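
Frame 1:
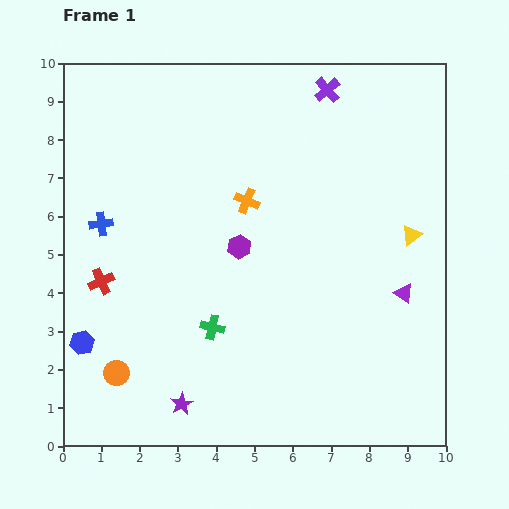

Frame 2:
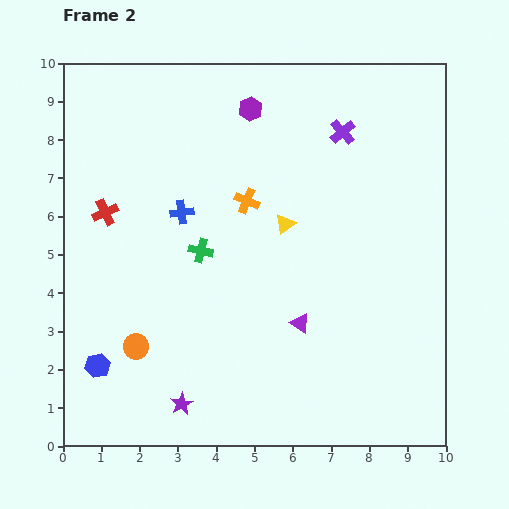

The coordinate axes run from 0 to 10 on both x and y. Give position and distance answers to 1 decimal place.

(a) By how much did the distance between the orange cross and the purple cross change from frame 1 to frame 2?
-0.5

Distance in frame 1: 3.6. Distance in frame 2: 3.1.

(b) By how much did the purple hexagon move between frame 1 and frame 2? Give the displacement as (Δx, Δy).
(0.3, 3.6)

The purple hexagon was at (4.6, 5.2) in frame 1 and (4.9, 8.8) in frame 2.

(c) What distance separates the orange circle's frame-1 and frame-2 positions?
0.9

The orange circle moved from (1.4, 1.9) to (1.9, 2.6), a distance of √(0.5² + 0.7²) ≈ 0.9.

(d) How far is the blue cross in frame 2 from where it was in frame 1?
2.1

The blue cross moved from (1.0, 5.8) to (3.1, 6.1), a distance of √(2.1² + 0.3²) ≈ 2.1.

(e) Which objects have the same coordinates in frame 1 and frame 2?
the purple star, the orange cross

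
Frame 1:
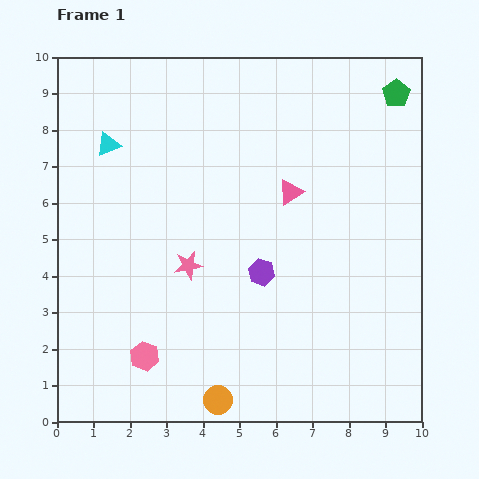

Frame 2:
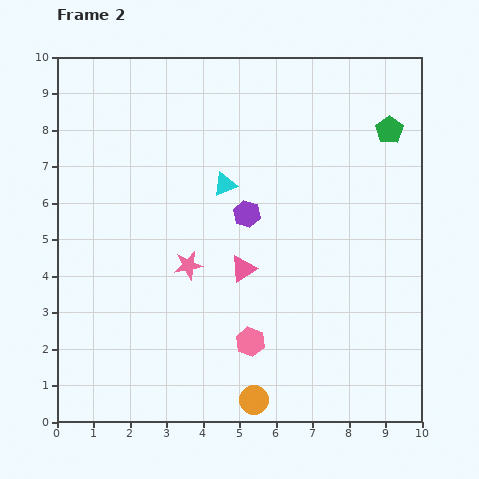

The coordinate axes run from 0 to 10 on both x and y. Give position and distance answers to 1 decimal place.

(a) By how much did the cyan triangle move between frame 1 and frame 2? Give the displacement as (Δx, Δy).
(3.2, -1.1)

The cyan triangle was at (1.4, 7.6) in frame 1 and (4.6, 6.5) in frame 2.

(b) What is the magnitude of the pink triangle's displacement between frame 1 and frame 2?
2.5

The pink triangle moved from (6.4, 6.3) to (5.1, 4.2), a distance of √(1.3² + 2.1²) ≈ 2.5.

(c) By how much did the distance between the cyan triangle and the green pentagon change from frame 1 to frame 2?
-3.3

Distance in frame 1: 8.0. Distance in frame 2: 4.7.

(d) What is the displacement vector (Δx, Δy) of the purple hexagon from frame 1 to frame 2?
(-0.4, 1.6)

The purple hexagon was at (5.6, 4.1) in frame 1 and (5.2, 5.7) in frame 2.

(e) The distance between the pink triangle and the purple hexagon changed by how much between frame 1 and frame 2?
-0.8

Distance in frame 1: 2.3. Distance in frame 2: 1.5.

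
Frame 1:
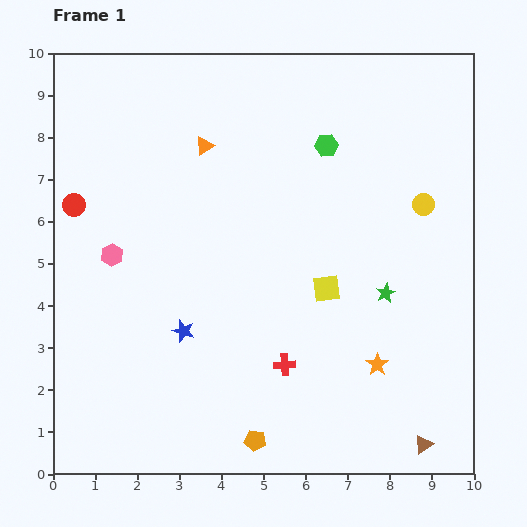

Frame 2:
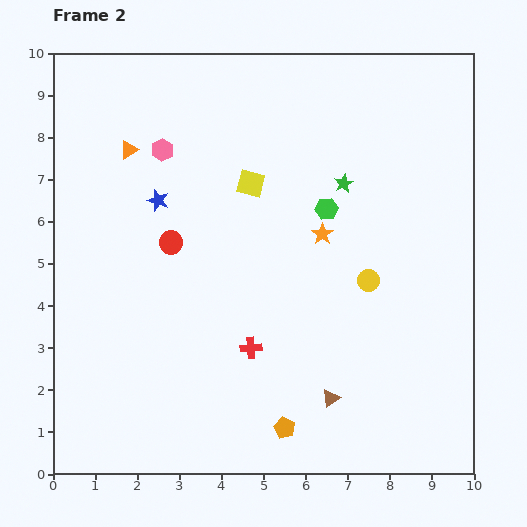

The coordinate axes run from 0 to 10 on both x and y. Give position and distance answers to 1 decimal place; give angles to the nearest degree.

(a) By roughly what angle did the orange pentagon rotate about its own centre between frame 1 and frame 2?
18° clockwise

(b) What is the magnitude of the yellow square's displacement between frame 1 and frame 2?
3.1

The yellow square moved from (6.5, 4.4) to (4.7, 6.9), a distance of √(1.8² + 2.5²) ≈ 3.1.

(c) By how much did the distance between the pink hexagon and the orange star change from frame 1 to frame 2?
-2.5

Distance in frame 1: 6.8. Distance in frame 2: 4.3.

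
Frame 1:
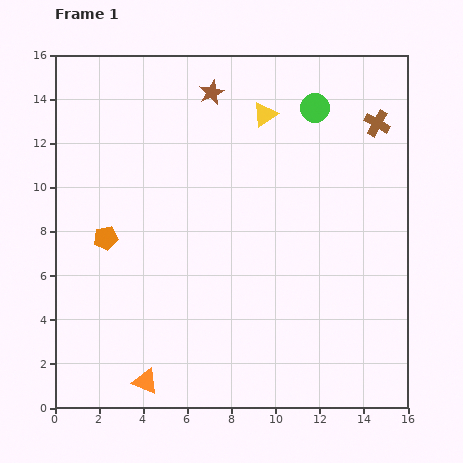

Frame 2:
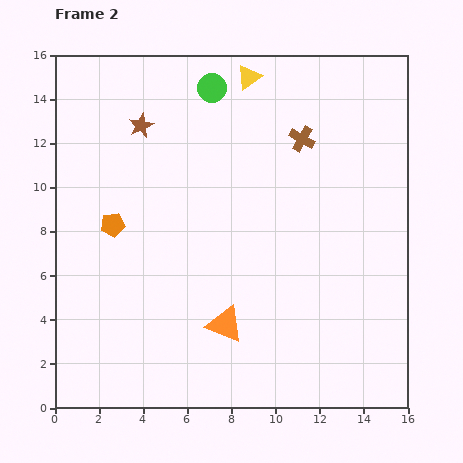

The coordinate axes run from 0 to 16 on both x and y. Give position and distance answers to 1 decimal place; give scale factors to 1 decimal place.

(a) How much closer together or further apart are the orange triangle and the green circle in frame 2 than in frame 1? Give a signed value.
-3.9

Distance in frame 1: 14.6. Distance in frame 2: 10.7.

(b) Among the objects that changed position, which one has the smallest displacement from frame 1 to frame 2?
the orange pentagon

(moved 0.7)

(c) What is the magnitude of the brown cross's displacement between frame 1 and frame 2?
3.5

The brown cross moved from (14.6, 12.9) to (11.2, 12.2), a distance of √(3.4² + 0.7²) ≈ 3.5.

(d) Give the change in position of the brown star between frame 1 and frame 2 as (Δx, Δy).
(-3.2, -1.5)

The brown star was at (7.1, 14.3) in frame 1 and (3.9, 12.8) in frame 2.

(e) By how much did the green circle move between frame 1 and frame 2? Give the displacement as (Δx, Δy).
(-4.7, 0.9)

The green circle was at (11.8, 13.6) in frame 1 and (7.1, 14.5) in frame 2.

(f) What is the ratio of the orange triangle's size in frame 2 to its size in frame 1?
1.5×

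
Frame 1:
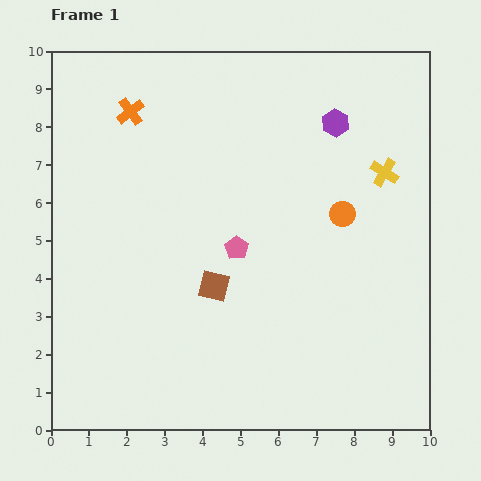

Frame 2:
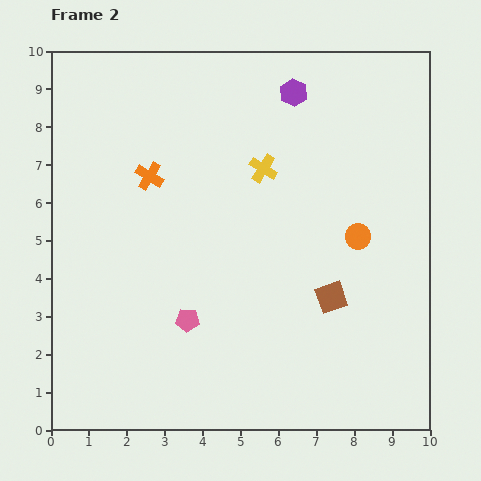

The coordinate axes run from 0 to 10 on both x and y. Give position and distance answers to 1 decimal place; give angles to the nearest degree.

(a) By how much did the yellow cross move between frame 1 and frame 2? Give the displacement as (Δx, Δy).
(-3.2, 0.1)

The yellow cross was at (8.8, 6.8) in frame 1 and (5.6, 6.9) in frame 2.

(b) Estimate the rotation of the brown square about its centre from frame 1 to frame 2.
33° counter-clockwise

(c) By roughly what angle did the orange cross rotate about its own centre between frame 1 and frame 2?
21° counter-clockwise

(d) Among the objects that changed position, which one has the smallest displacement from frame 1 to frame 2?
the orange circle

(moved 0.7)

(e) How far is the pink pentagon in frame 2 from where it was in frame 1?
2.3

The pink pentagon moved from (4.9, 4.8) to (3.6, 2.9), a distance of √(1.3² + 1.9²) ≈ 2.3.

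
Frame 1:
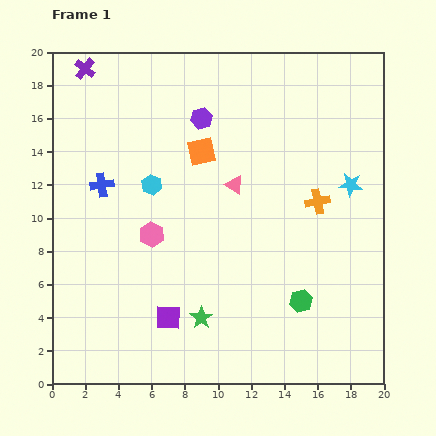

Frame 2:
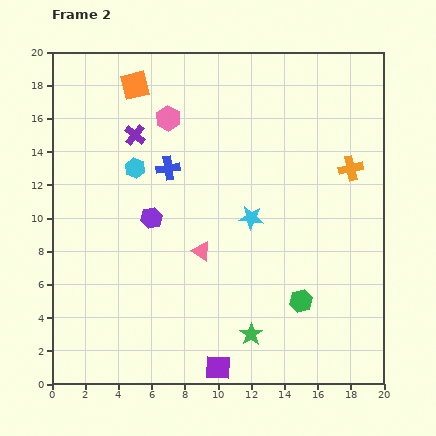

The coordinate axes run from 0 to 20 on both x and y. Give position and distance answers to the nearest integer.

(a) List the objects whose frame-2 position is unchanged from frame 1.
the green hexagon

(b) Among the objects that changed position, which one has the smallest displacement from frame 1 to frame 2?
the cyan hexagon

(moved 1)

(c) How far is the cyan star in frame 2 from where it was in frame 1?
6

The cyan star moved from (18, 12) to (12, 10), a distance of √(6² + 2²) ≈ 6.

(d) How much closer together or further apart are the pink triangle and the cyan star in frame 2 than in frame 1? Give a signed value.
-3

Distance in frame 1: 7. Distance in frame 2: 4.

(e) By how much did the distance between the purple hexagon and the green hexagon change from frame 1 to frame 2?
-3

Distance in frame 1: 13. Distance in frame 2: 10.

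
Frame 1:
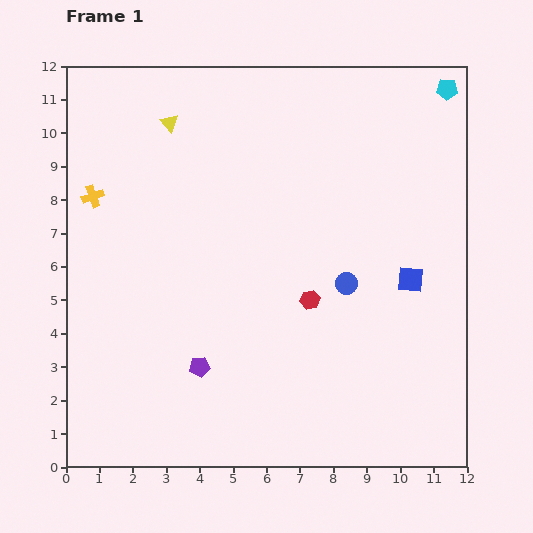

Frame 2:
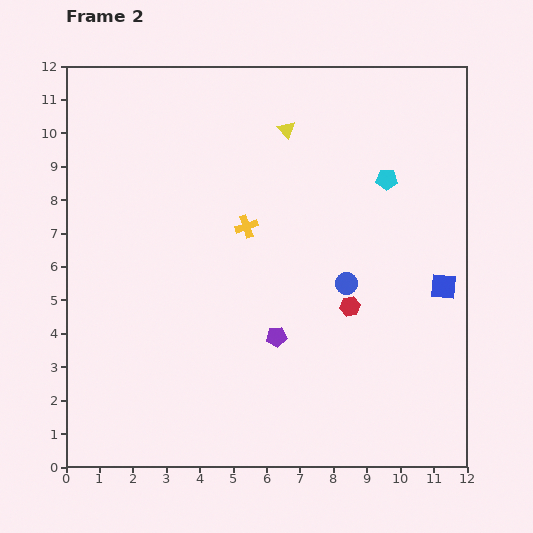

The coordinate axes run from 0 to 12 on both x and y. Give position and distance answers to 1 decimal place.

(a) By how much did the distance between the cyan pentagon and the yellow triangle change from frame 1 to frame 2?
-5.0

Distance in frame 1: 8.4. Distance in frame 2: 3.4.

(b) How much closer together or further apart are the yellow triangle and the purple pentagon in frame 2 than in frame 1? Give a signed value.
-1.2

Distance in frame 1: 7.4. Distance in frame 2: 6.2.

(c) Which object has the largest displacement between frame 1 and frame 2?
the yellow cross

(moved 4.7; next 3.5)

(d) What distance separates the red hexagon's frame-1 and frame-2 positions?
1.2

The red hexagon moved from (7.3, 5.0) to (8.5, 4.8), a distance of √(1.2² + 0.2²) ≈ 1.2.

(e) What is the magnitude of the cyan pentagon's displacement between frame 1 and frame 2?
3.2

The cyan pentagon moved from (11.4, 11.3) to (9.6, 8.6), a distance of √(1.8² + 2.7²) ≈ 3.2.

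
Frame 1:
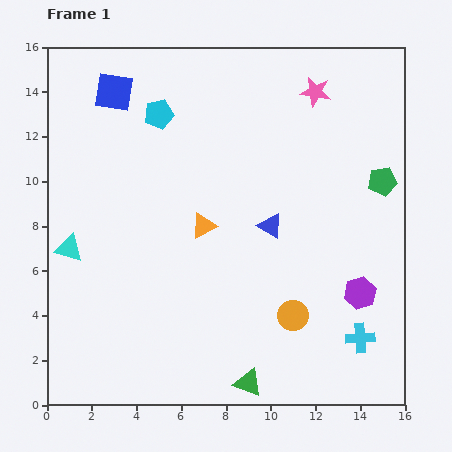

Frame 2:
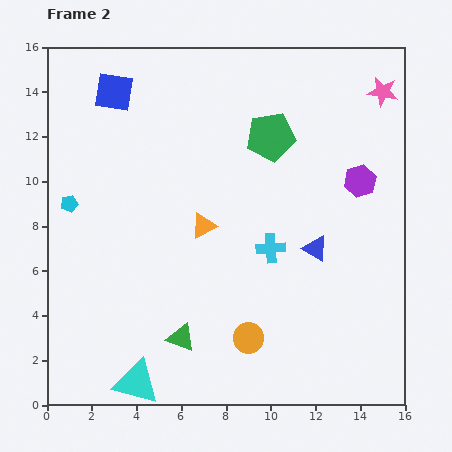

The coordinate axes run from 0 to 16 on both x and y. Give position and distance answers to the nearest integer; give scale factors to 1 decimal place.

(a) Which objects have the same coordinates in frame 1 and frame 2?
the blue square, the orange triangle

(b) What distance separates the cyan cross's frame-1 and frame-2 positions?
6

The cyan cross moved from (14, 3) to (10, 7), a distance of √(4² + 4²) ≈ 6.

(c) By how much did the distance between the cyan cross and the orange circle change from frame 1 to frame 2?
+1

Distance in frame 1: 3. Distance in frame 2: 4.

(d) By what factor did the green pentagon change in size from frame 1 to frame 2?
1.7×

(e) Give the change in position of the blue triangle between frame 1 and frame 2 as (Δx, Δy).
(2, -1)

The blue triangle was at (10, 8) in frame 1 and (12, 7) in frame 2.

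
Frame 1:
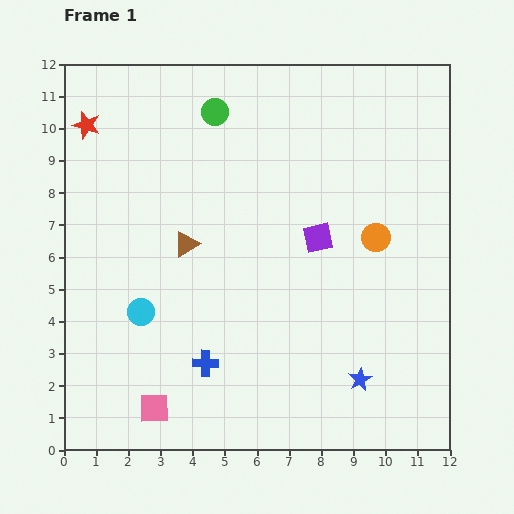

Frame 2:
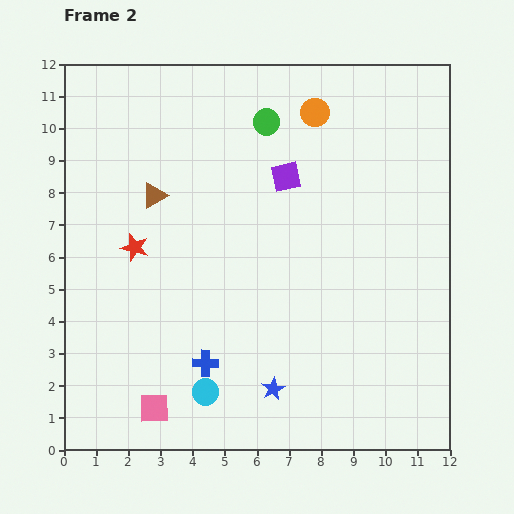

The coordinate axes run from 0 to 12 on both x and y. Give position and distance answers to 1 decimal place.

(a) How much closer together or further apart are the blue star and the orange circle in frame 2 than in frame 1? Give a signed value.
+4.3

Distance in frame 1: 4.4. Distance in frame 2: 8.7.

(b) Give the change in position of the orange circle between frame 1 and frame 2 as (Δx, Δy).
(-1.9, 3.9)

The orange circle was at (9.7, 6.6) in frame 1 and (7.8, 10.5) in frame 2.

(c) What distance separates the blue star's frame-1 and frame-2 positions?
2.7

The blue star moved from (9.2, 2.2) to (6.5, 1.9), a distance of √(2.7² + 0.3²) ≈ 2.7.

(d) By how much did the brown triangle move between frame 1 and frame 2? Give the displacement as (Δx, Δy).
(-1.0, 1.5)

The brown triangle was at (3.8, 6.4) in frame 1 and (2.8, 7.9) in frame 2.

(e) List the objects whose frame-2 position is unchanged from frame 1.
the blue cross, the pink square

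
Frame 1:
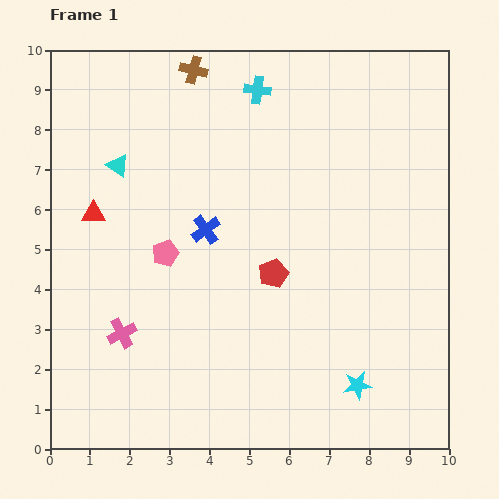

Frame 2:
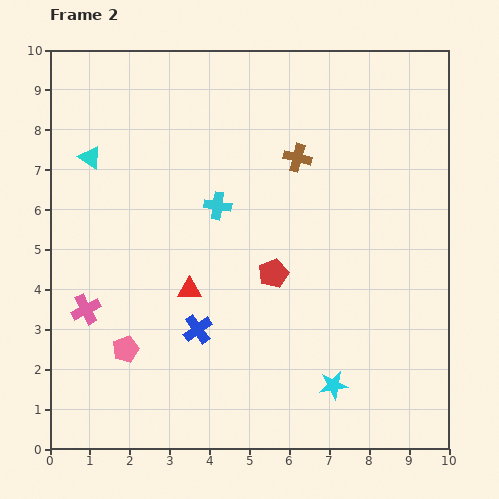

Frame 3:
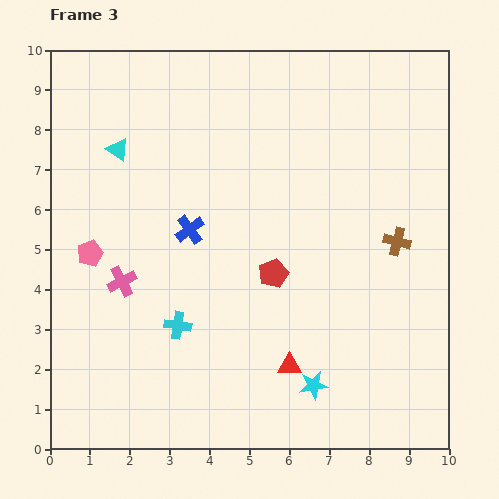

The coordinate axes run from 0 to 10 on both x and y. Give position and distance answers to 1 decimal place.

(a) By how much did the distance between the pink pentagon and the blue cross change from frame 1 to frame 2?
+0.7

Distance in frame 1: 1.2. Distance in frame 2: 1.9.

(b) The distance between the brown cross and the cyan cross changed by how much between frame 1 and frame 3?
+4.2

Distance in frame 1: 1.7. Distance in frame 3: 5.9.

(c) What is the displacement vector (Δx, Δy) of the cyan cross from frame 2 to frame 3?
(-1.0, -3.0)

The cyan cross was at (4.2, 6.1) in frame 2 and (3.2, 3.1) in frame 3.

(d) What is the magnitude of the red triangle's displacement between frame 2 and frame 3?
3.1

The red triangle moved from (3.5, 4.0) to (6.0, 2.1), a distance of √(2.5² + 1.9²) ≈ 3.1.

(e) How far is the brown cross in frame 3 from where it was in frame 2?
3.3

The brown cross moved from (6.2, 7.3) to (8.7, 5.2), a distance of √(2.5² + 2.1²) ≈ 3.3.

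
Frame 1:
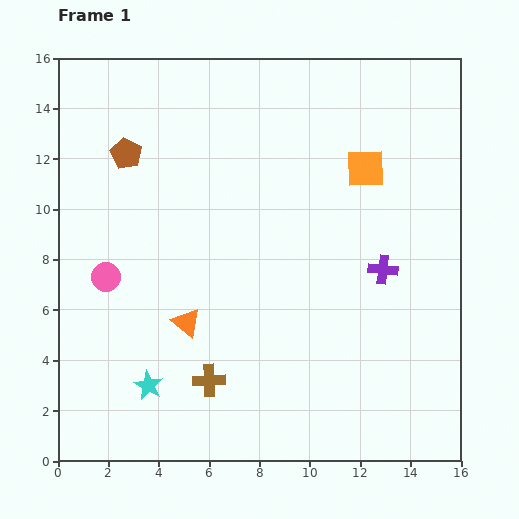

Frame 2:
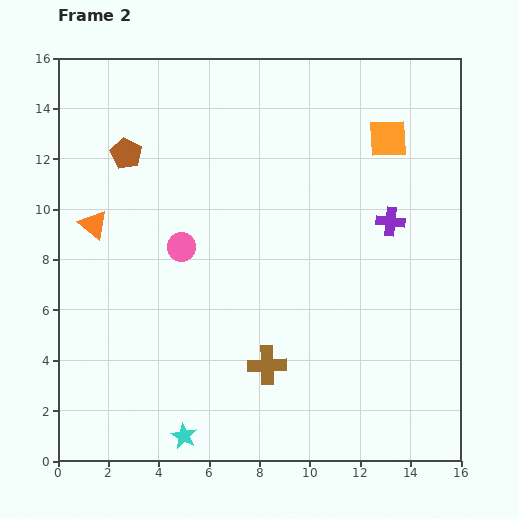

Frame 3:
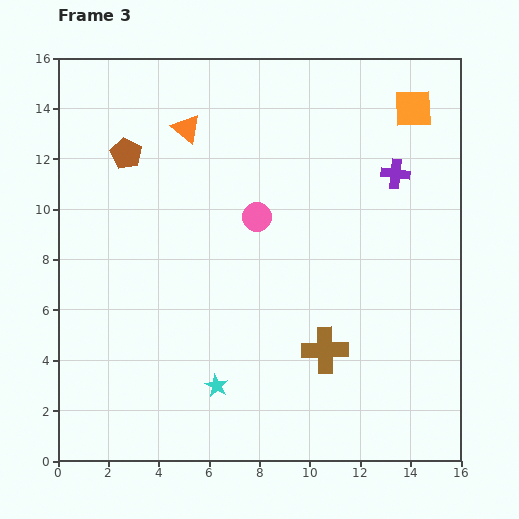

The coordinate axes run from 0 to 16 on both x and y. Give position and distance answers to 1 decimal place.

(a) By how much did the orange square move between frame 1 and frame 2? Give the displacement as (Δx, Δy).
(0.9, 1.2)

The orange square was at (12.2, 11.6) in frame 1 and (13.1, 12.8) in frame 2.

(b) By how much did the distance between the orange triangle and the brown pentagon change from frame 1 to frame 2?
-4.0

Distance in frame 1: 7.1. Distance in frame 2: 3.1.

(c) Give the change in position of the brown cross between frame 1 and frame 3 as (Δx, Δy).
(4.6, 1.2)

The brown cross was at (6.0, 3.2) in frame 1 and (10.6, 4.4) in frame 3.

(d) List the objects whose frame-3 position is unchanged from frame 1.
the brown pentagon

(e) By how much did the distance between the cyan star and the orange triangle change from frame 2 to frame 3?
+1.2

Distance in frame 2: 9.1. Distance in frame 3: 10.3.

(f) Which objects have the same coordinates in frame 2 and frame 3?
the brown pentagon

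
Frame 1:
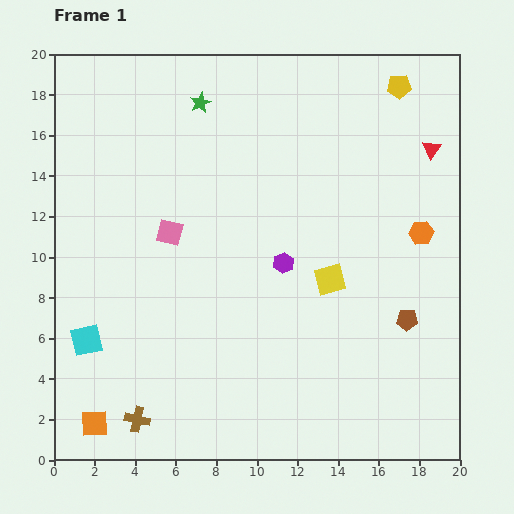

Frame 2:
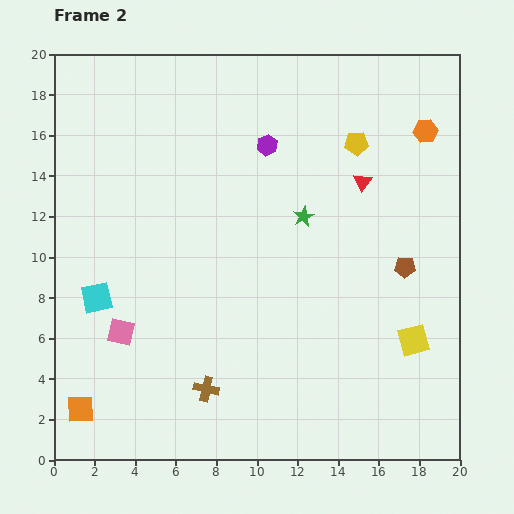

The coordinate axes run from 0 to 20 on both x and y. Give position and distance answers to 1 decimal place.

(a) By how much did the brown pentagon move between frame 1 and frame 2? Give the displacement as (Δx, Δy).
(-0.1, 2.6)

The brown pentagon was at (17.4, 6.9) in frame 1 and (17.3, 9.5) in frame 2.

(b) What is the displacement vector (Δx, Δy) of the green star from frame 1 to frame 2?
(5.1, -5.6)

The green star was at (7.2, 17.6) in frame 1 and (12.3, 12.0) in frame 2.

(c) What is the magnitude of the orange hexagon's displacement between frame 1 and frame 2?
5.0

The orange hexagon moved from (18.1, 11.2) to (18.3, 16.2), a distance of √(0.2² + 5.0²) ≈ 5.0.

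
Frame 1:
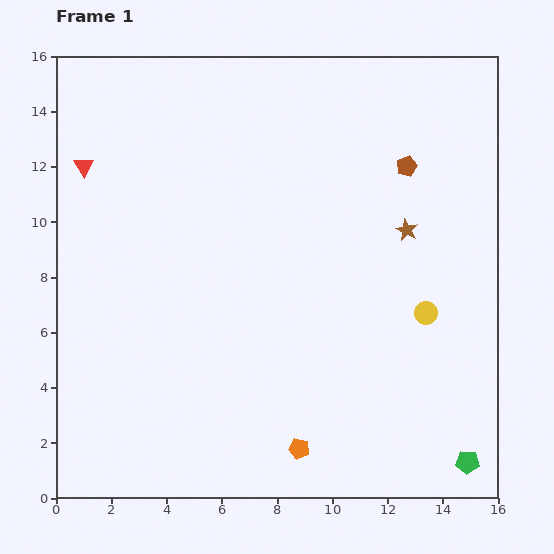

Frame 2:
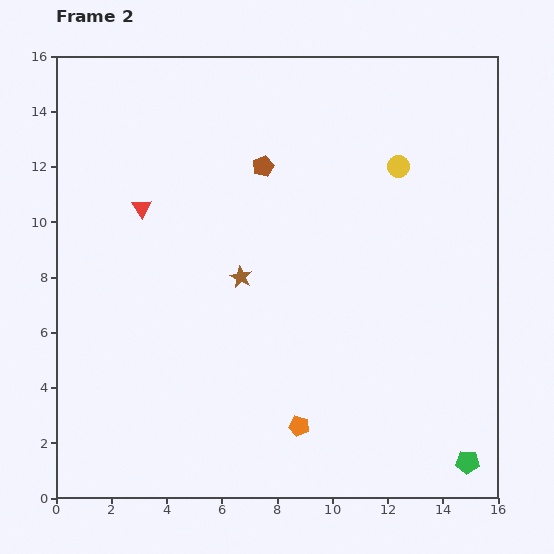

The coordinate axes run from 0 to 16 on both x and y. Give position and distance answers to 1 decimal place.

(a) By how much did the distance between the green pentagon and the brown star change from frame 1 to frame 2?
+1.9

Distance in frame 1: 8.7. Distance in frame 2: 10.6.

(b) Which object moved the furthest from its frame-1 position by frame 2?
the brown star

(moved 6.2; next 5.4)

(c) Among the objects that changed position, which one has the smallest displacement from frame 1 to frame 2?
the orange pentagon

(moved 0.8)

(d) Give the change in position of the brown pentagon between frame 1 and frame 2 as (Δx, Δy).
(-5.2, 0.0)

The brown pentagon was at (12.7, 12.0) in frame 1 and (7.5, 12.0) in frame 2.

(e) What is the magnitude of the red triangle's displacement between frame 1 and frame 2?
2.6

The red triangle moved from (1.0, 12.0) to (3.1, 10.5), a distance of √(2.1² + 1.5²) ≈ 2.6.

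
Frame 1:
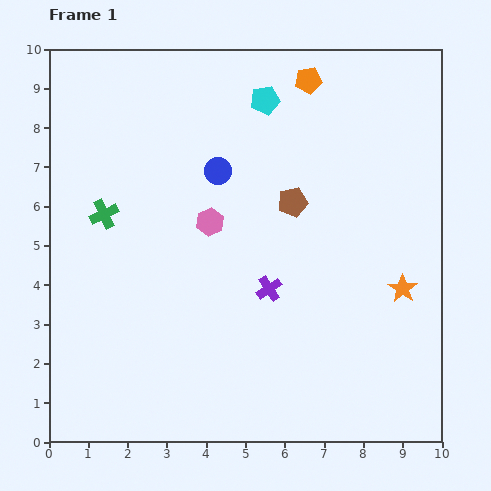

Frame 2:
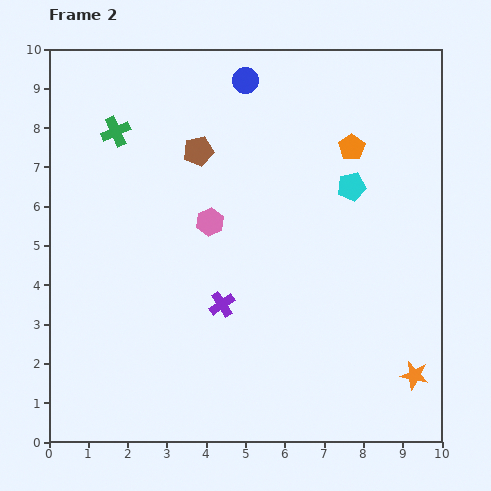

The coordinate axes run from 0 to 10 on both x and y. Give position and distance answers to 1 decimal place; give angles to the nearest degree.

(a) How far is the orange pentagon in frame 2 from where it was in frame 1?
2.0

The orange pentagon moved from (6.6, 9.2) to (7.7, 7.5), a distance of √(1.1² + 1.7²) ≈ 2.0.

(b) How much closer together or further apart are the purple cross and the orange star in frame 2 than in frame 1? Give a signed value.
+1.8

Distance in frame 1: 3.4. Distance in frame 2: 5.2.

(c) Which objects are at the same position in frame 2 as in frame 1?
the pink hexagon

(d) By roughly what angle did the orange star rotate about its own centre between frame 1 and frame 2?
22° counter-clockwise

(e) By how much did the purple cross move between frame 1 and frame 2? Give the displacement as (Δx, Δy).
(-1.2, -0.4)

The purple cross was at (5.6, 3.9) in frame 1 and (4.4, 3.5) in frame 2.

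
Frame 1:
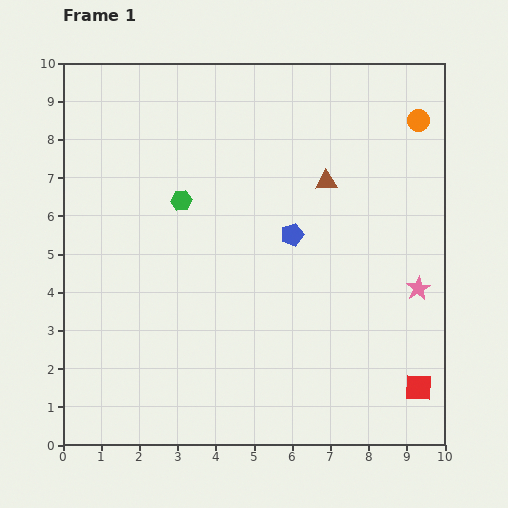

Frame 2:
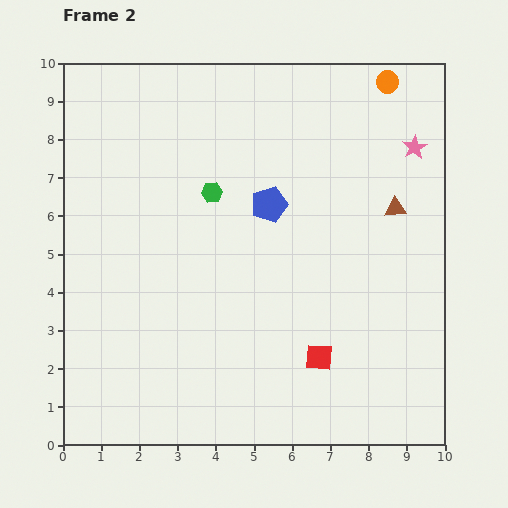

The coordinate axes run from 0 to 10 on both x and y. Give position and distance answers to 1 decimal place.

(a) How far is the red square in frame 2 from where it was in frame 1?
2.7

The red square moved from (9.3, 1.5) to (6.7, 2.3), a distance of √(2.6² + 0.8²) ≈ 2.7.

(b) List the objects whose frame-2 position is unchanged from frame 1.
none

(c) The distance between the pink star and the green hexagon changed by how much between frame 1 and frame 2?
-1.2

Distance in frame 1: 6.6. Distance in frame 2: 5.4.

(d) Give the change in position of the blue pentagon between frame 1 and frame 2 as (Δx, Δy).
(-0.6, 0.8)

The blue pentagon was at (6.0, 5.5) in frame 1 and (5.4, 6.3) in frame 2.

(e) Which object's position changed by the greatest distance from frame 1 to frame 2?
the pink star

(moved 3.7; next 2.7)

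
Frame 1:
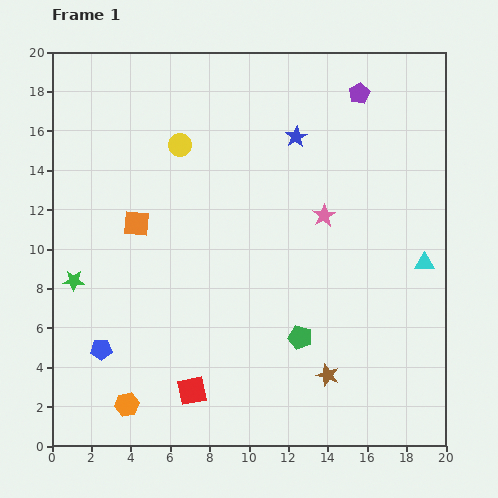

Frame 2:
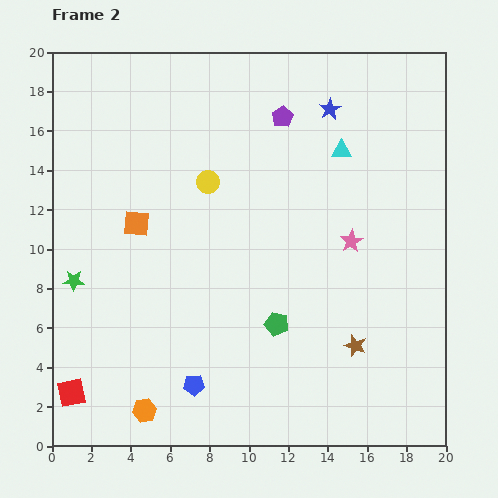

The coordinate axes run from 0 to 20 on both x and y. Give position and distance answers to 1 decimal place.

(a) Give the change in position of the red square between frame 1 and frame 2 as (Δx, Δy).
(-6.1, -0.1)

The red square was at (7.1, 2.8) in frame 1 and (1.0, 2.7) in frame 2.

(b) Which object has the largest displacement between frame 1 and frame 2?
the cyan triangle

(moved 7.1; next 6.1)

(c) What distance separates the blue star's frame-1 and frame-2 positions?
2.2

The blue star moved from (12.4, 15.7) to (14.1, 17.1), a distance of √(1.7² + 1.4²) ≈ 2.2.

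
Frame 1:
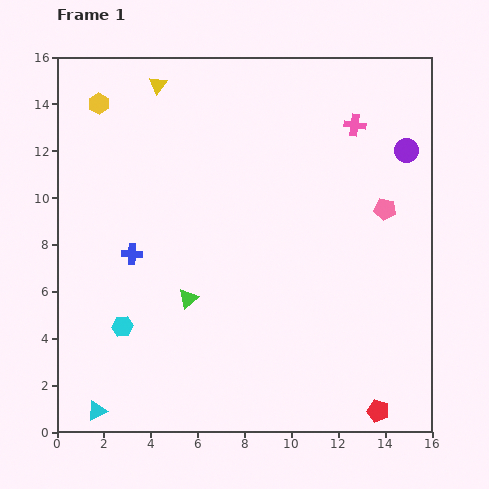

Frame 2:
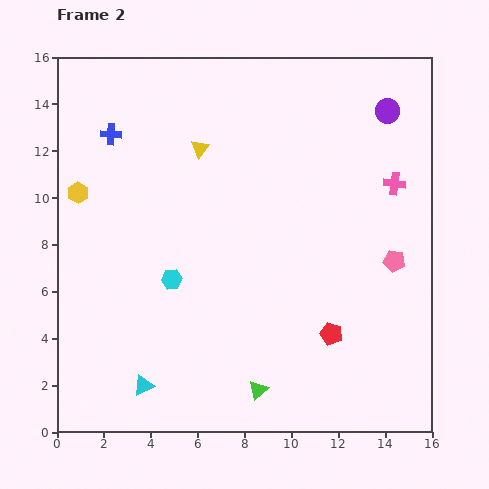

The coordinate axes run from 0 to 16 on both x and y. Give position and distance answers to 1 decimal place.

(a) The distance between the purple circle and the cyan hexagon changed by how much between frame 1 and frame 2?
-2.5

Distance in frame 1: 14.2. Distance in frame 2: 11.7.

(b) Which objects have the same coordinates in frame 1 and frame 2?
none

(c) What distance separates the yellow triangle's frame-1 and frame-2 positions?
3.2

The yellow triangle moved from (4.3, 14.8) to (6.1, 12.1), a distance of √(1.8² + 2.7²) ≈ 3.2.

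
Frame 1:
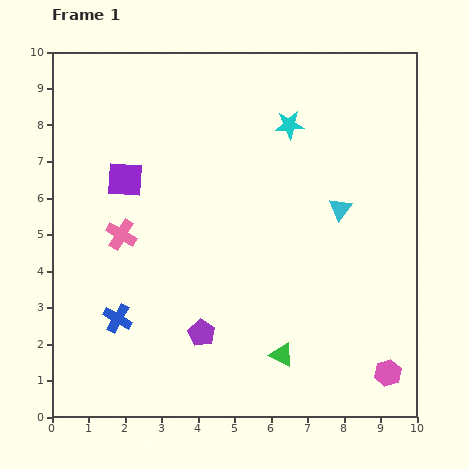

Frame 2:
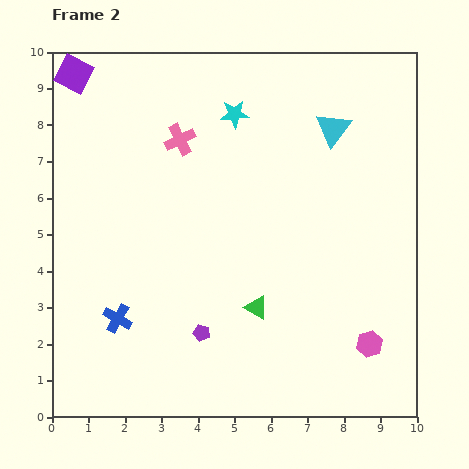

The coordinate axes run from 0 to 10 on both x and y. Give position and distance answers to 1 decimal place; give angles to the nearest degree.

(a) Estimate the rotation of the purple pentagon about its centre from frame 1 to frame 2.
16° counter-clockwise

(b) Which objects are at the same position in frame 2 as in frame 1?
the blue cross, the purple pentagon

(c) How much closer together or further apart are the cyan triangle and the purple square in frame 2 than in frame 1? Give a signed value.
+1.3

Distance in frame 1: 6.0. Distance in frame 2: 7.3.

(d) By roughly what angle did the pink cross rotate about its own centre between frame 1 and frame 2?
34° clockwise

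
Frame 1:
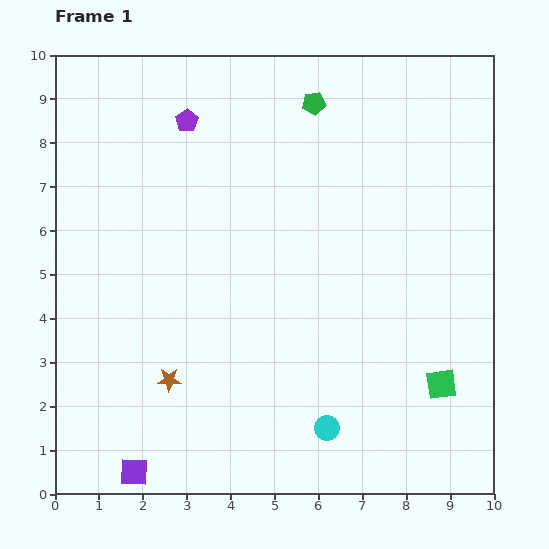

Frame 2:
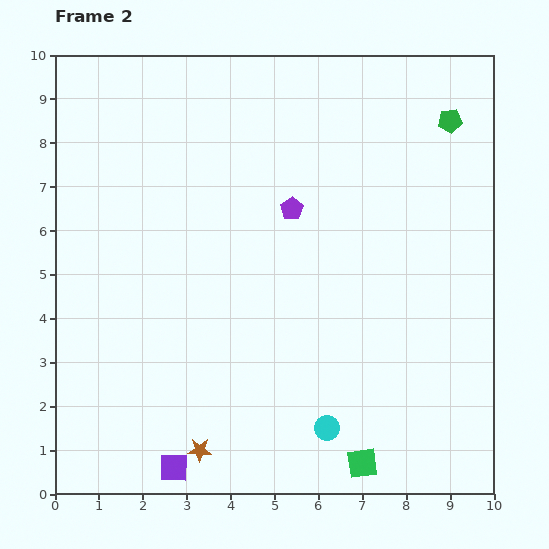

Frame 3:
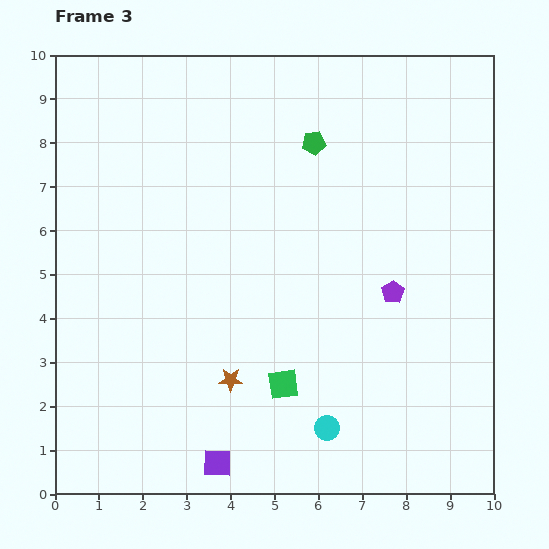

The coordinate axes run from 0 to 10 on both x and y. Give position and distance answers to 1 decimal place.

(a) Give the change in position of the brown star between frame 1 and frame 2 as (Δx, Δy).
(0.7, -1.6)

The brown star was at (2.6, 2.6) in frame 1 and (3.3, 1.0) in frame 2.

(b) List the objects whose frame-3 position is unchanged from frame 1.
the cyan circle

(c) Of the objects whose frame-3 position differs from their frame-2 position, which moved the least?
the purple square

(moved 1.0)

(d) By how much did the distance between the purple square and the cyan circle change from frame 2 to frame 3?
-1.0

Distance in frame 2: 3.6. Distance in frame 3: 2.6.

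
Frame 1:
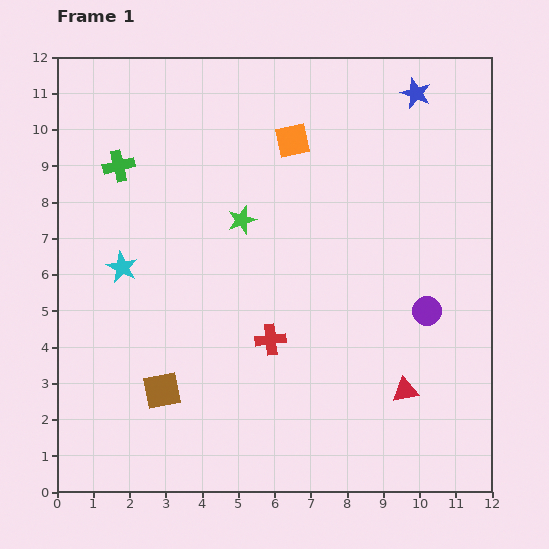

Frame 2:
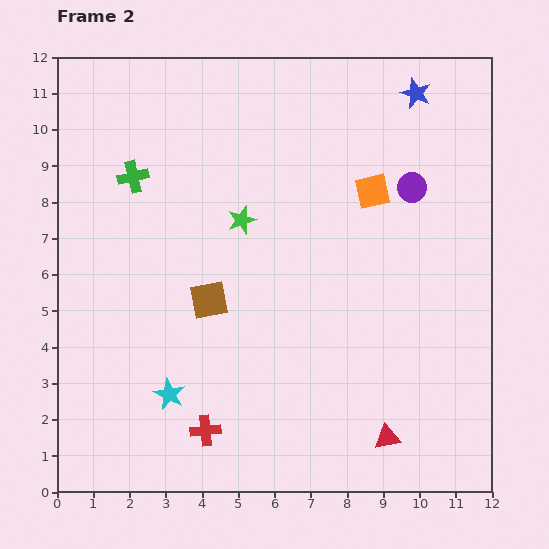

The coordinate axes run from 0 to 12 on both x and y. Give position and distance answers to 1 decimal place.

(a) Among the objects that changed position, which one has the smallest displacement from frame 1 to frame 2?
the green cross

(moved 0.5)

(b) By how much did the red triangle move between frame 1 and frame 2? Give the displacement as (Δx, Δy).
(-0.5, -1.3)

The red triangle was at (9.6, 2.8) in frame 1 and (9.1, 1.5) in frame 2.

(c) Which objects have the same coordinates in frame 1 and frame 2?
the green star, the blue star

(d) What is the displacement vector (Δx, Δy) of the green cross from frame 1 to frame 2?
(0.4, -0.3)

The green cross was at (1.7, 9.0) in frame 1 and (2.1, 8.7) in frame 2.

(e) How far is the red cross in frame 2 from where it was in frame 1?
3.1

The red cross moved from (5.9, 4.2) to (4.1, 1.7), a distance of √(1.8² + 2.5²) ≈ 3.1.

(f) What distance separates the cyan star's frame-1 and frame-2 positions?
3.7

The cyan star moved from (1.8, 6.2) to (3.1, 2.7), a distance of √(1.3² + 3.5²) ≈ 3.7.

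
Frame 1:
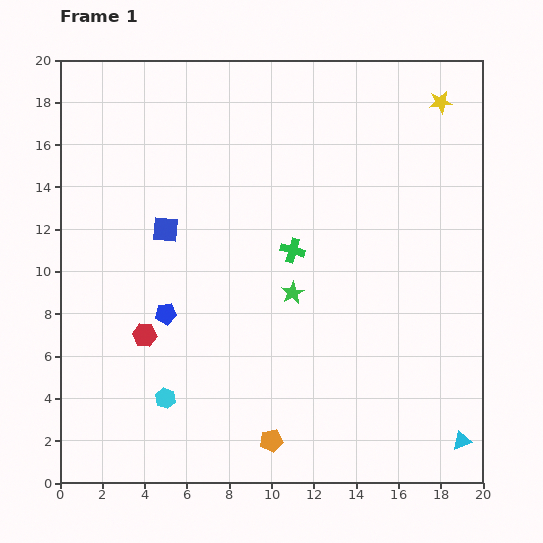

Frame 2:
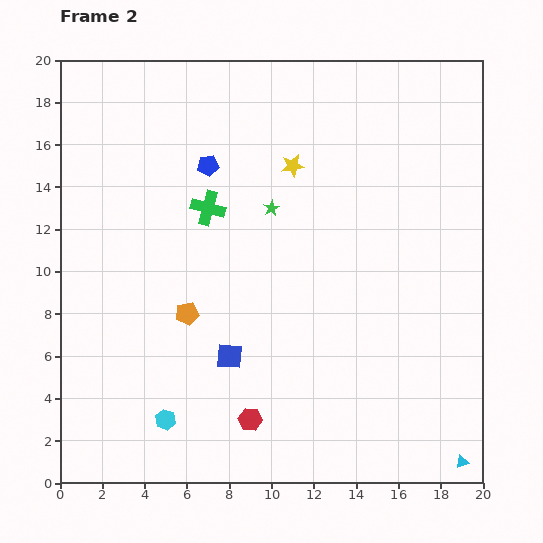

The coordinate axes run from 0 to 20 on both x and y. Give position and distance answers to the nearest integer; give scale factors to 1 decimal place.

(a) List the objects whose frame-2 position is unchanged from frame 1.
none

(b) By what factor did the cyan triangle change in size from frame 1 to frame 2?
0.7×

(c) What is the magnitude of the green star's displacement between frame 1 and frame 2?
4

The green star moved from (11, 9) to (10, 13), a distance of √(1² + 4²) ≈ 4.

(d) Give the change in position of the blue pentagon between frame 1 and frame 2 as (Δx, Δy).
(2, 7)

The blue pentagon was at (5, 8) in frame 1 and (7, 15) in frame 2.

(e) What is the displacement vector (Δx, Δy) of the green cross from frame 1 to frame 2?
(-4, 2)

The green cross was at (11, 11) in frame 1 and (7, 13) in frame 2.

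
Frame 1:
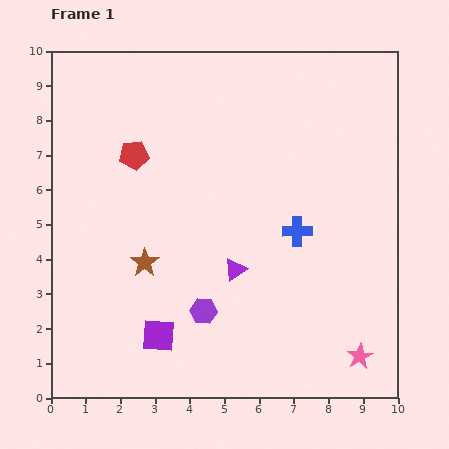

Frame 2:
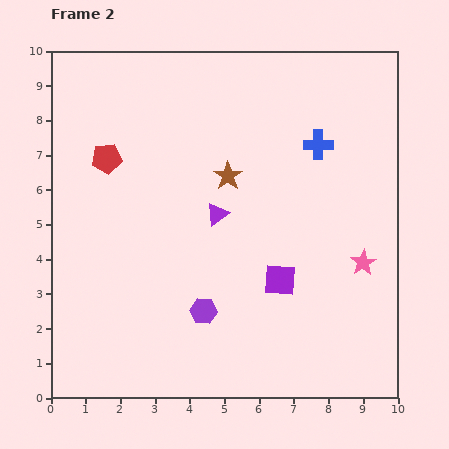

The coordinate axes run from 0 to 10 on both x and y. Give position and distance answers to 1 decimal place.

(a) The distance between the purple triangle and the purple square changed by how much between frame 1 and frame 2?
-0.3

Distance in frame 1: 2.9. Distance in frame 2: 2.6.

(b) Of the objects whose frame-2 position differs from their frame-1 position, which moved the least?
the red pentagon

(moved 0.8)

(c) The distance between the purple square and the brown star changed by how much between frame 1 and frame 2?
+1.3

Distance in frame 1: 2.1. Distance in frame 2: 3.4.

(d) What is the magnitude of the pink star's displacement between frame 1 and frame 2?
2.7

The pink star moved from (8.9, 1.2) to (9.0, 3.9), a distance of √(0.1² + 2.7²) ≈ 2.7.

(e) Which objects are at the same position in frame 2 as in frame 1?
the purple hexagon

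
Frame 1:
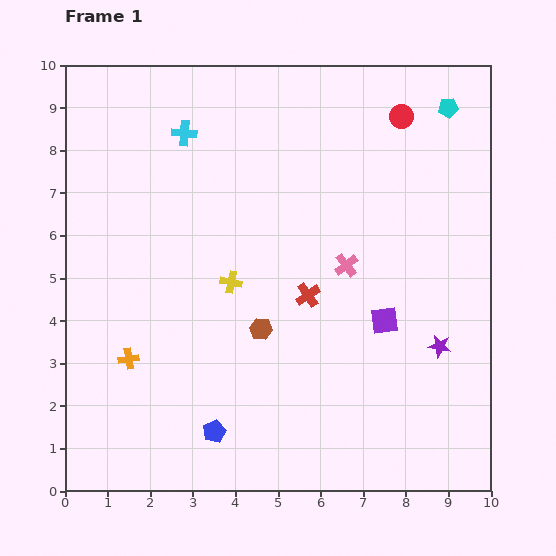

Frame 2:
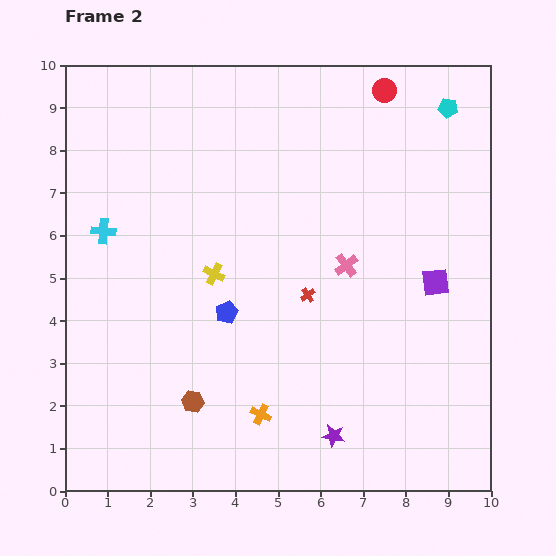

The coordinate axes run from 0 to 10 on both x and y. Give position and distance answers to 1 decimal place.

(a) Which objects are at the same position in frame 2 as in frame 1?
the pink cross, the red cross, the cyan pentagon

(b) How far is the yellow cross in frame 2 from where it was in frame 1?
0.4

The yellow cross moved from (3.9, 4.9) to (3.5, 5.1), a distance of √(0.4² + 0.2²) ≈ 0.4.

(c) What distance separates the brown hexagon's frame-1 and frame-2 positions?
2.3

The brown hexagon moved from (4.6, 3.8) to (3.0, 2.1), a distance of √(1.6² + 1.7²) ≈ 2.3.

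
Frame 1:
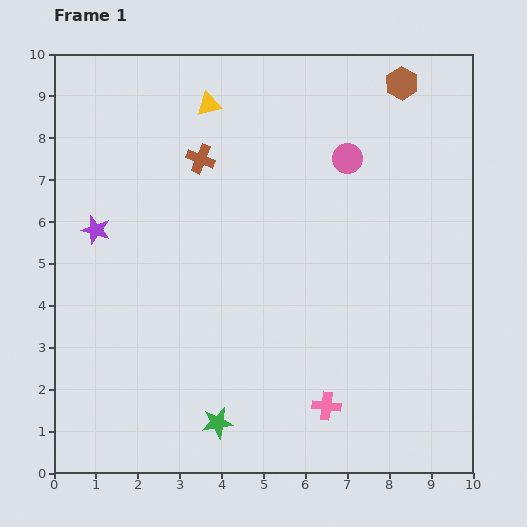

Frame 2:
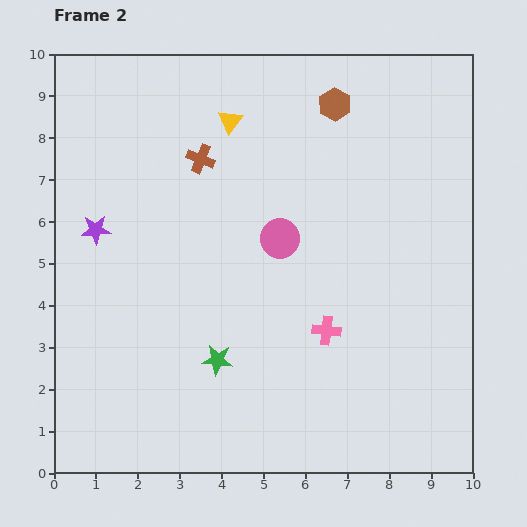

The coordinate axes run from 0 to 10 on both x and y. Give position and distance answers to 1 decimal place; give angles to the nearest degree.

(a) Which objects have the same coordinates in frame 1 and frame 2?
the purple star, the brown cross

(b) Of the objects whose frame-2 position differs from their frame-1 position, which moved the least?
the yellow triangle

(moved 0.6)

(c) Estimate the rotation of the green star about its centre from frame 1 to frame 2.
16° clockwise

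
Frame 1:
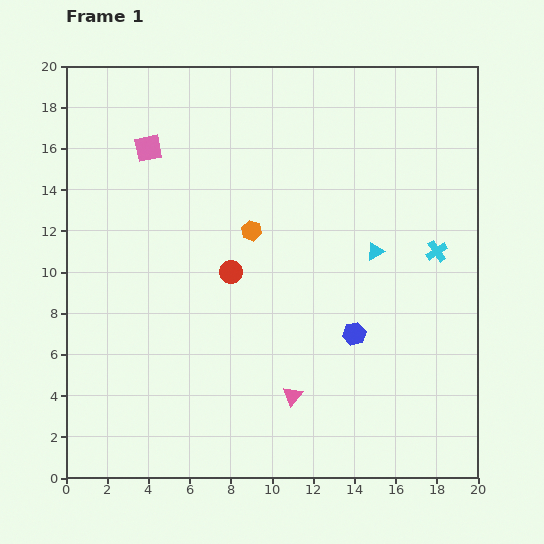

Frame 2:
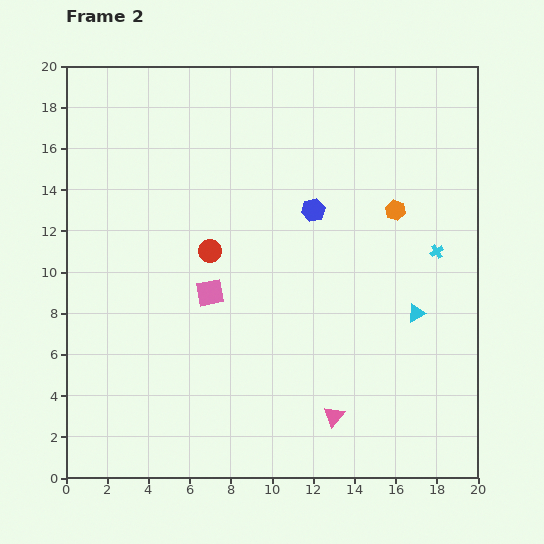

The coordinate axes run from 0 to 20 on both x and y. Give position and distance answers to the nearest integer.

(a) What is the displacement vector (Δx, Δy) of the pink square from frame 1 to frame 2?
(3, -7)

The pink square was at (4, 16) in frame 1 and (7, 9) in frame 2.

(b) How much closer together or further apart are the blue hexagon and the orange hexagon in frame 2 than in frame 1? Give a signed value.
-3

Distance in frame 1: 7. Distance in frame 2: 4.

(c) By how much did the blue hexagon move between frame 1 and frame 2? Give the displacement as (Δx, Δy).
(-2, 6)

The blue hexagon was at (14, 7) in frame 1 and (12, 13) in frame 2.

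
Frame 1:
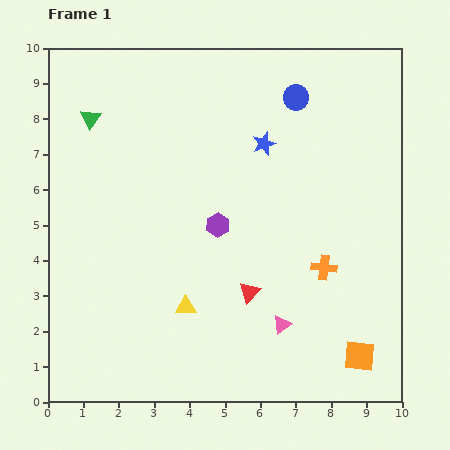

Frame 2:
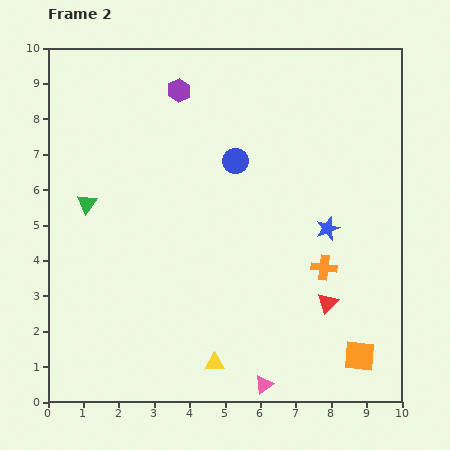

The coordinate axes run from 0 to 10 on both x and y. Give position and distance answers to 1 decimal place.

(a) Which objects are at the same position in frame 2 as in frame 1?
the orange cross, the orange square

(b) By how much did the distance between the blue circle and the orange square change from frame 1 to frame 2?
-1.0

Distance in frame 1: 7.5. Distance in frame 2: 6.5.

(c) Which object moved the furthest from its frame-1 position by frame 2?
the purple hexagon

(moved 4.0; next 3.0)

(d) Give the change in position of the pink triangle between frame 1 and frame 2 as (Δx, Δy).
(-0.5, -1.7)

The pink triangle was at (6.6, 2.2) in frame 1 and (6.1, 0.5) in frame 2.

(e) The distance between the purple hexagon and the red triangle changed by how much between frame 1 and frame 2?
+5.2

Distance in frame 1: 2.1. Distance in frame 2: 7.3.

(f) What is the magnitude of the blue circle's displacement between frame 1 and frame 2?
2.5

The blue circle moved from (7.0, 8.6) to (5.3, 6.8), a distance of √(1.7² + 1.8²) ≈ 2.5.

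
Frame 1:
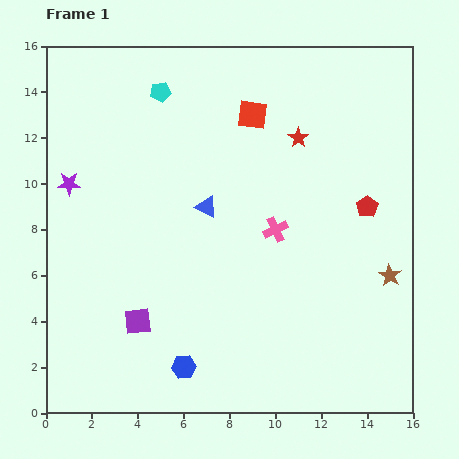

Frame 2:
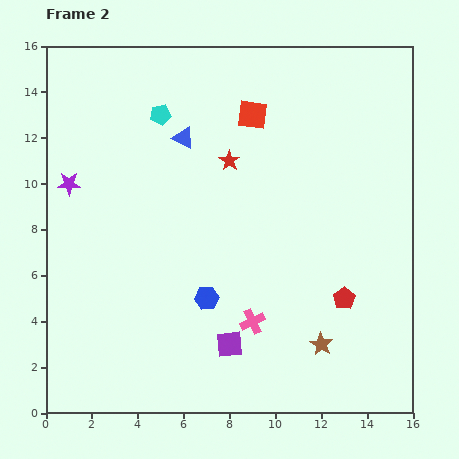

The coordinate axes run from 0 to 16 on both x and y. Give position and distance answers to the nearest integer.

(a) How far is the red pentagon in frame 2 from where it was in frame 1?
4

The red pentagon moved from (14, 9) to (13, 5), a distance of √(1² + 4²) ≈ 4.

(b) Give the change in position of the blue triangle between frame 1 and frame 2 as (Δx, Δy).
(-1, 3)

The blue triangle was at (7, 9) in frame 1 and (6, 12) in frame 2.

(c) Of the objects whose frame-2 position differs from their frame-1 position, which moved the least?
the cyan pentagon

(moved 1)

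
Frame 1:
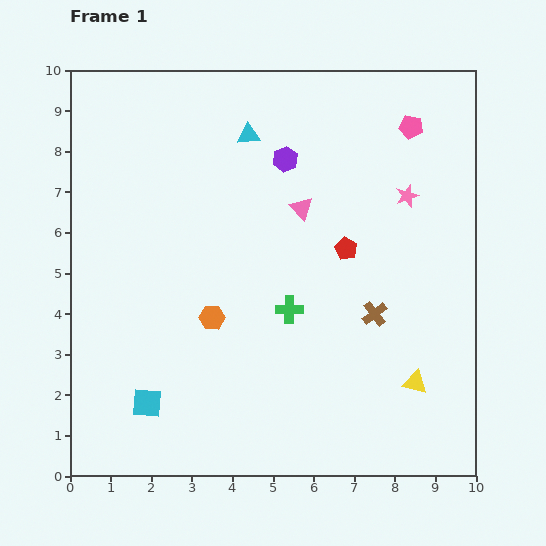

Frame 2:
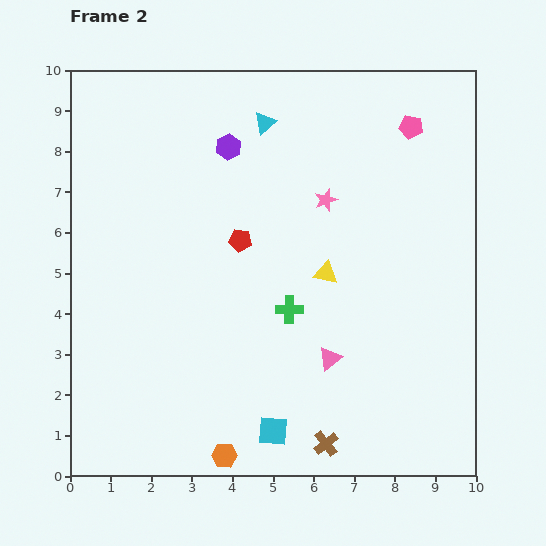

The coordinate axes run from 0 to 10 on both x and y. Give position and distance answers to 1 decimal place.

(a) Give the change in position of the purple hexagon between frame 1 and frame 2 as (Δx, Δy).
(-1.4, 0.3)

The purple hexagon was at (5.3, 7.8) in frame 1 and (3.9, 8.1) in frame 2.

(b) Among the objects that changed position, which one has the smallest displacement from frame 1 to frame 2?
the cyan triangle

(moved 0.5)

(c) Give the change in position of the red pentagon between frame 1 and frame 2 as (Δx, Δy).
(-2.6, 0.2)

The red pentagon was at (6.8, 5.6) in frame 1 and (4.2, 5.8) in frame 2.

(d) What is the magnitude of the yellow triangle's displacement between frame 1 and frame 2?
3.5

The yellow triangle moved from (8.5, 2.3) to (6.3, 5.0), a distance of √(2.2² + 2.7²) ≈ 3.5.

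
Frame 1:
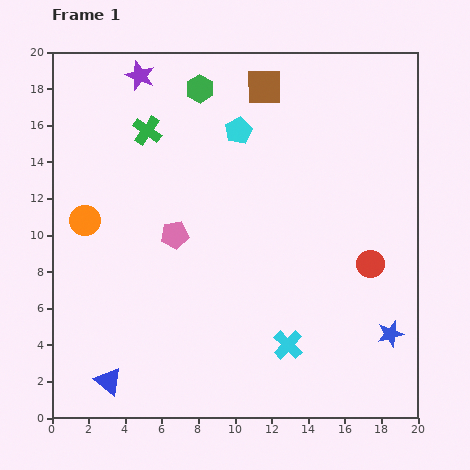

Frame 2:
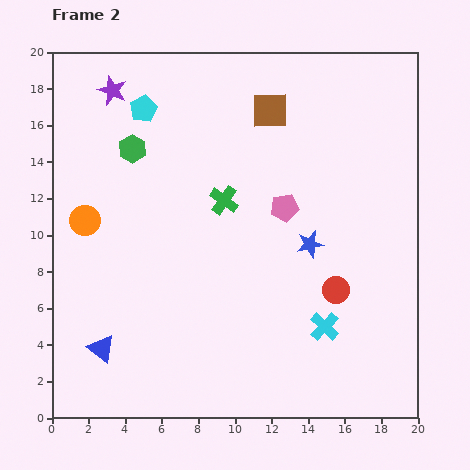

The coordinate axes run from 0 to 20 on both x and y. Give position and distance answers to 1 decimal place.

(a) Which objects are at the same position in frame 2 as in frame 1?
the orange circle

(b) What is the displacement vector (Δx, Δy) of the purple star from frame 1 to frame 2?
(-1.5, -0.8)

The purple star was at (4.8, 18.7) in frame 1 and (3.3, 17.9) in frame 2.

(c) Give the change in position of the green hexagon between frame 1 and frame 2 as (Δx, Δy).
(-3.7, -3.3)

The green hexagon was at (8.1, 18.0) in frame 1 and (4.4, 14.7) in frame 2.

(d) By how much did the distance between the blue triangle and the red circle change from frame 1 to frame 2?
-2.5

Distance in frame 1: 15.7. Distance in frame 2: 13.2.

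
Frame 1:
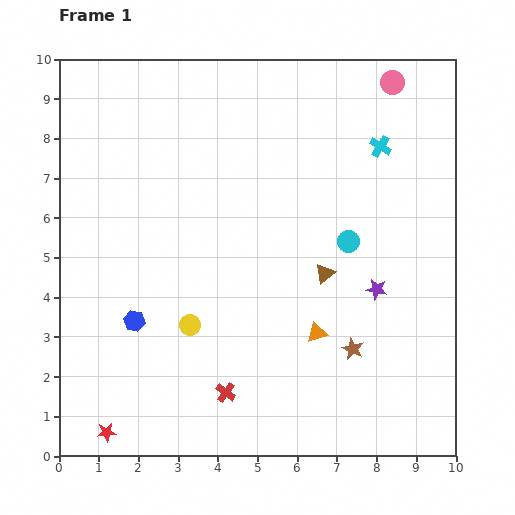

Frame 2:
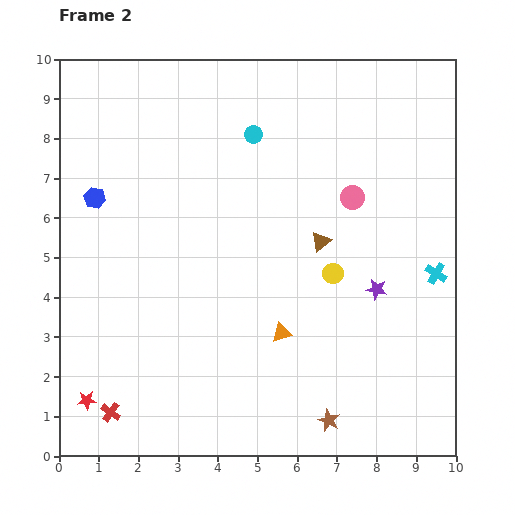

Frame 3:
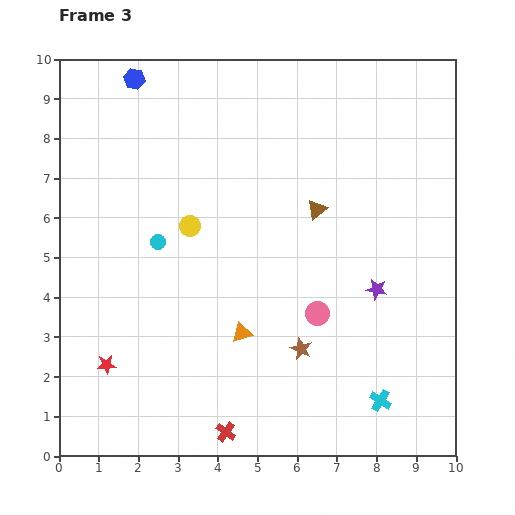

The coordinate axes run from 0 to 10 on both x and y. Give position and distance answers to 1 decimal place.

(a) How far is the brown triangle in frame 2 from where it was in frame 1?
0.8

The brown triangle moved from (6.7, 4.6) to (6.6, 5.4), a distance of √(0.1² + 0.8²) ≈ 0.8.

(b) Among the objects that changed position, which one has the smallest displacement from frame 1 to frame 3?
the red cross

(moved 1.0)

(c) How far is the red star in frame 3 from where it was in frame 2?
1.0

The red star moved from (0.7, 1.4) to (1.2, 2.3), a distance of √(0.5² + 0.9²) ≈ 1.0.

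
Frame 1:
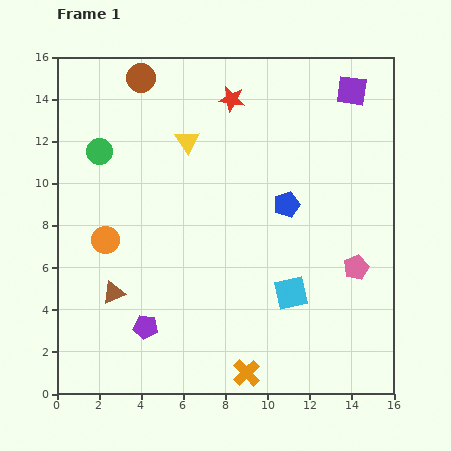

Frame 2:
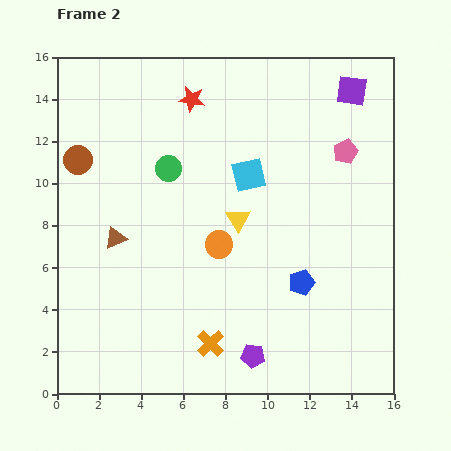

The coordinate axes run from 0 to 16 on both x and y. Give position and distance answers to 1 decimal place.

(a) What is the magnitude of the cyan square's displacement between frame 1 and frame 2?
5.9

The cyan square moved from (11.1, 4.8) to (9.1, 10.4), a distance of √(2.0² + 5.6²) ≈ 5.9.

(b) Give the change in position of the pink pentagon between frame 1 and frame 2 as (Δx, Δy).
(-0.5, 5.5)

The pink pentagon was at (14.2, 6.0) in frame 1 and (13.7, 11.5) in frame 2.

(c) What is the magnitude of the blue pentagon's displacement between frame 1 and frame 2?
3.8

The blue pentagon moved from (10.9, 9.0) to (11.6, 5.3), a distance of √(0.7² + 3.7²) ≈ 3.8.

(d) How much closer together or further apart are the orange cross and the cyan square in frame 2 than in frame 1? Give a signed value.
+3.9

Distance in frame 1: 4.3. Distance in frame 2: 8.2.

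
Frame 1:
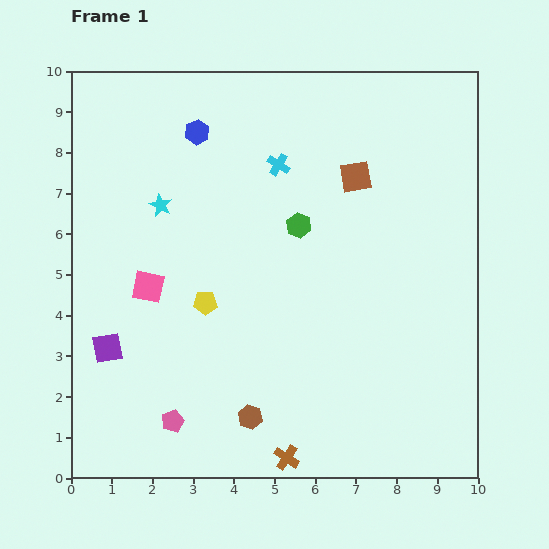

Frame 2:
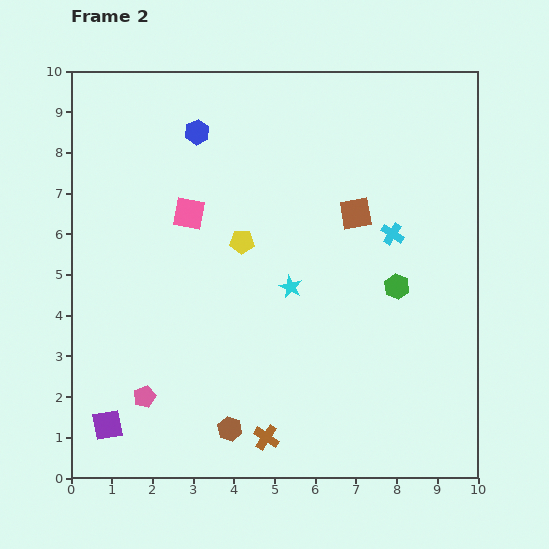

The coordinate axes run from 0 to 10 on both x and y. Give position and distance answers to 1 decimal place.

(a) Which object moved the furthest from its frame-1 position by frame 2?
the cyan star

(moved 3.8; next 3.3)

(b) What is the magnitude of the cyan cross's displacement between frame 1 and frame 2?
3.3

The cyan cross moved from (5.1, 7.7) to (7.9, 6.0), a distance of √(2.8² + 1.7²) ≈ 3.3.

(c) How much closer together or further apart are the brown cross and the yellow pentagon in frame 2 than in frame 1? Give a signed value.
+0.5

Distance in frame 1: 4.3. Distance in frame 2: 4.8.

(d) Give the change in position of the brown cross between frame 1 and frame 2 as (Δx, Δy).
(-0.5, 0.5)

The brown cross was at (5.3, 0.5) in frame 1 and (4.8, 1.0) in frame 2.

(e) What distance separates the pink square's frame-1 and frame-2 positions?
2.1

The pink square moved from (1.9, 4.7) to (2.9, 6.5), a distance of √(1.0² + 1.8²) ≈ 2.1.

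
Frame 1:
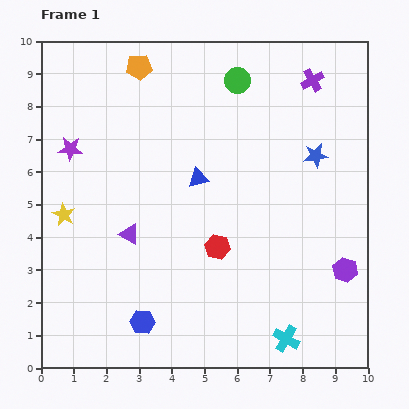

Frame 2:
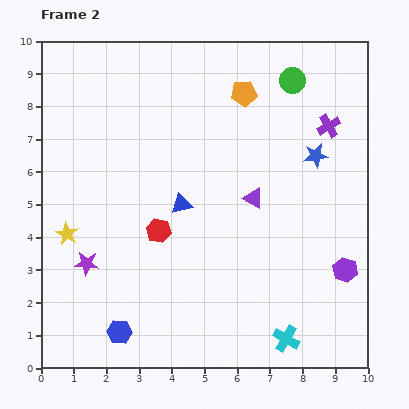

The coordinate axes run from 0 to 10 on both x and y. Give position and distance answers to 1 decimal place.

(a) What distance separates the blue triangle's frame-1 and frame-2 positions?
0.9

The blue triangle moved from (4.8, 5.8) to (4.3, 5.0), a distance of √(0.5² + 0.8²) ≈ 0.9.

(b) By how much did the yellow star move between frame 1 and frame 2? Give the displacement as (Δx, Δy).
(0.1, -0.6)

The yellow star was at (0.7, 4.7) in frame 1 and (0.8, 4.1) in frame 2.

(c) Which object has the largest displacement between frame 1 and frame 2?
the purple triangle

(moved 4.0; next 3.5)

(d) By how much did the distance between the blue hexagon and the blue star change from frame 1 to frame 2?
+0.7

Distance in frame 1: 7.4. Distance in frame 2: 8.1.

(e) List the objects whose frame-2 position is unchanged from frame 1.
the blue star, the purple hexagon, the cyan cross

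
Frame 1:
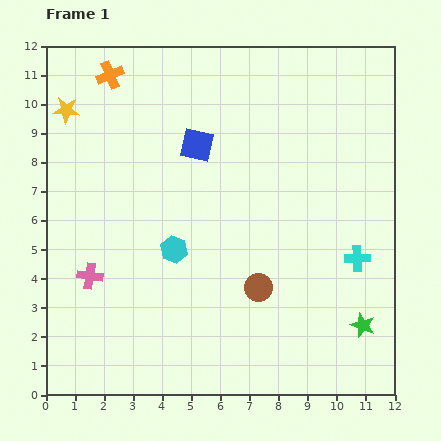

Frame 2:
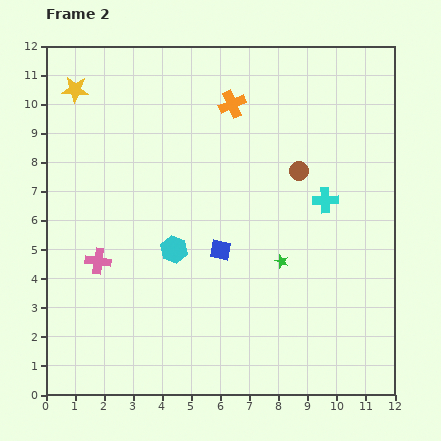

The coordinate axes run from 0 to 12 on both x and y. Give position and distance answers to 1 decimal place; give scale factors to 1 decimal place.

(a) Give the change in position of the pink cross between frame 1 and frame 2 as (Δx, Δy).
(0.3, 0.5)

The pink cross was at (1.5, 4.1) in frame 1 and (1.8, 4.6) in frame 2.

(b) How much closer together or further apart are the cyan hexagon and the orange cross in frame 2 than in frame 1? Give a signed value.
-1.0

Distance in frame 1: 6.4. Distance in frame 2: 5.4.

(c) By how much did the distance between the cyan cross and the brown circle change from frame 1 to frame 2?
-2.2

Distance in frame 1: 3.5. Distance in frame 2: 1.3.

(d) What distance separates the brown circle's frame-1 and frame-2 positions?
4.2

The brown circle moved from (7.3, 3.7) to (8.7, 7.7), a distance of √(1.4² + 4.0²) ≈ 4.2.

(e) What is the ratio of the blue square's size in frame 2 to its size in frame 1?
0.6×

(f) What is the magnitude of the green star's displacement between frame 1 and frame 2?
3.6

The green star moved from (10.9, 2.4) to (8.1, 4.6), a distance of √(2.8² + 2.2²) ≈ 3.6.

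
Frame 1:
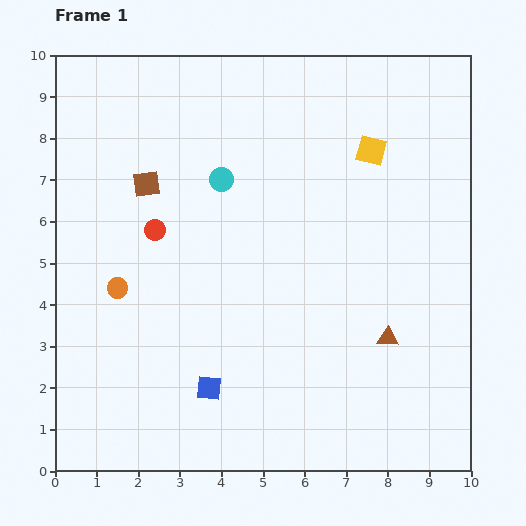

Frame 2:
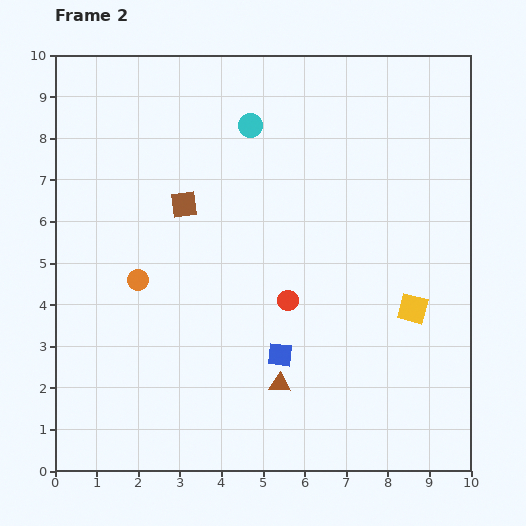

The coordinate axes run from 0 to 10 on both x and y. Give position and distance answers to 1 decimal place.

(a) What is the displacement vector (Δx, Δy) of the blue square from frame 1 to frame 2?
(1.7, 0.8)

The blue square was at (3.7, 2.0) in frame 1 and (5.4, 2.8) in frame 2.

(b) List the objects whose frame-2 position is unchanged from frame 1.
none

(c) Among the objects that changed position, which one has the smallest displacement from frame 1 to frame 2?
the orange circle

(moved 0.5)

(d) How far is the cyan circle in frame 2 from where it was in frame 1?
1.5

The cyan circle moved from (4.0, 7.0) to (4.7, 8.3), a distance of √(0.7² + 1.3²) ≈ 1.5.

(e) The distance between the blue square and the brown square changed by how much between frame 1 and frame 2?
-0.8

Distance in frame 1: 5.1. Distance in frame 2: 4.3.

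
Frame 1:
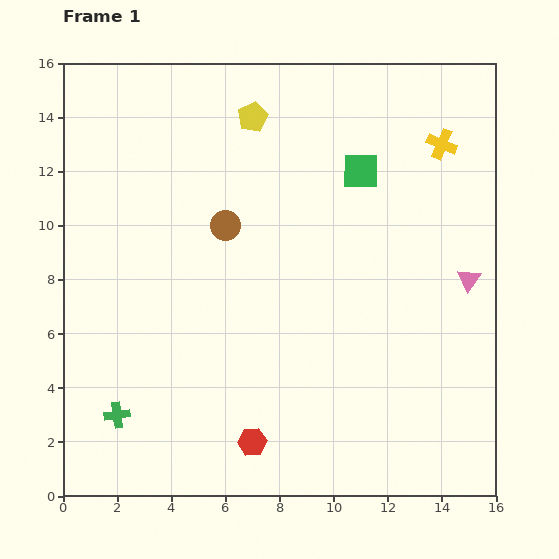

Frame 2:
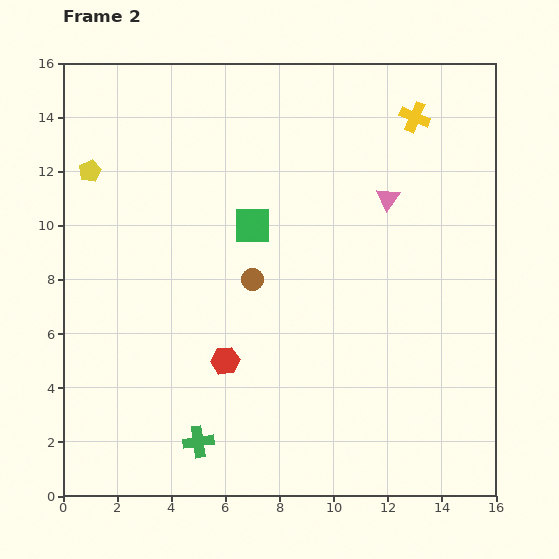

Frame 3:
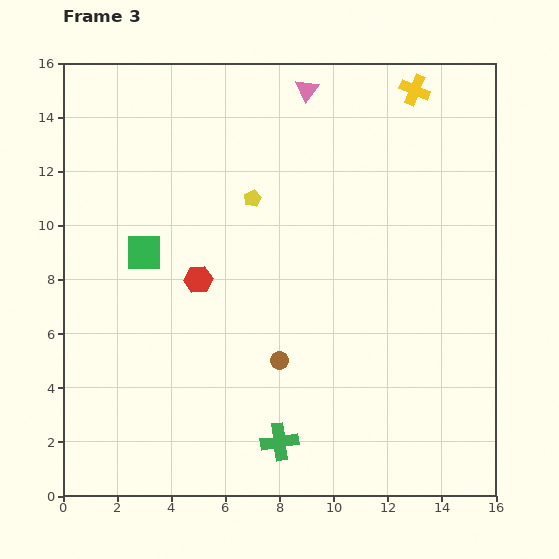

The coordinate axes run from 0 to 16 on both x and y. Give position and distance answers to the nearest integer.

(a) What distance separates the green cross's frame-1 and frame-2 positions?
3

The green cross moved from (2, 3) to (5, 2), a distance of √(3² + 1²) ≈ 3.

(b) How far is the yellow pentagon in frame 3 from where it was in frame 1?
3

The yellow pentagon moved from (7, 14) to (7, 11), a distance of √(0² + 3²) ≈ 3.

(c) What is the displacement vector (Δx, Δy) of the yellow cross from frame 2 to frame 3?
(0, 1)

The yellow cross was at (13, 14) in frame 2 and (13, 15) in frame 3.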